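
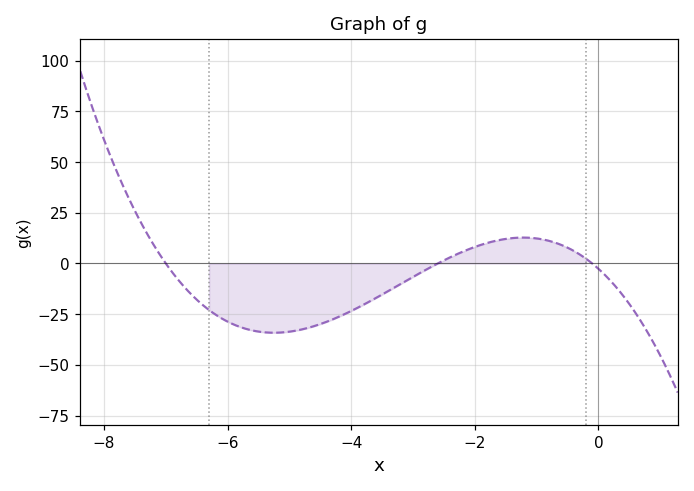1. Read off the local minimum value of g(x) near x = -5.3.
-34.2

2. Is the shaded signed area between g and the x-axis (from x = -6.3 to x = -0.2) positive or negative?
negative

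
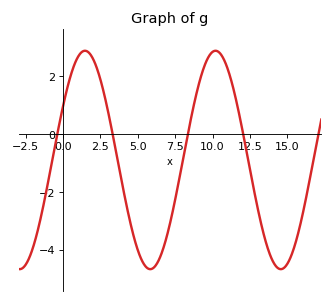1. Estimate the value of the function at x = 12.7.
-1.76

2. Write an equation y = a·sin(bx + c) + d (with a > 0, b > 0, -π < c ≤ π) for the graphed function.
y = 3.77sin(0.72x + 0.512) - 0.9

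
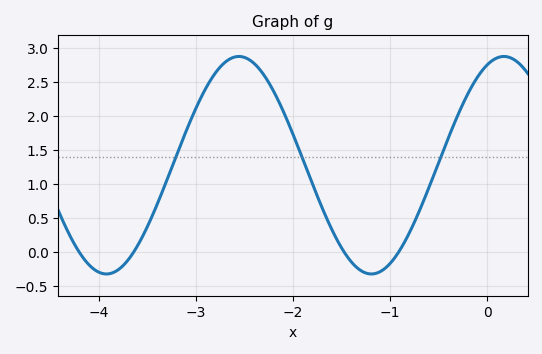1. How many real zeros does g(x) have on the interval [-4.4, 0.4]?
4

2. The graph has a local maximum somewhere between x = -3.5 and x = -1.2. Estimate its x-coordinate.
-2.6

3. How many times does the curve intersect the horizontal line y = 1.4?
3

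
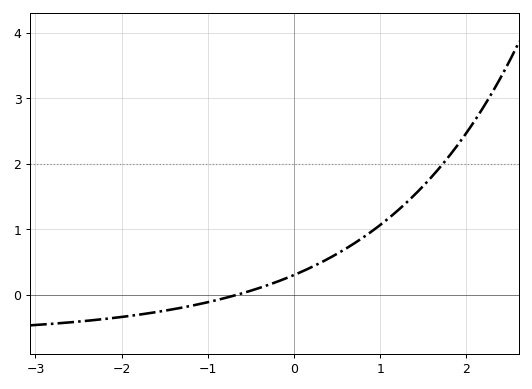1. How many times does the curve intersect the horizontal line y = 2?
1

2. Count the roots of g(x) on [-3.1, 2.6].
1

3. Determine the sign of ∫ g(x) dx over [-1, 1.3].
positive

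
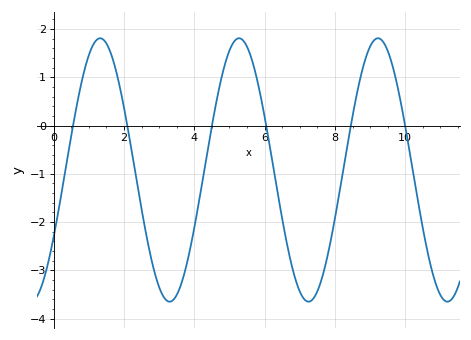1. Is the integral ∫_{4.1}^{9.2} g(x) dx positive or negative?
negative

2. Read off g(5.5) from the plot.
1.63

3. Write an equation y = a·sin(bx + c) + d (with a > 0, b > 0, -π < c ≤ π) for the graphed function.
y = 2.73sin(1.59x - 0.53) - 0.92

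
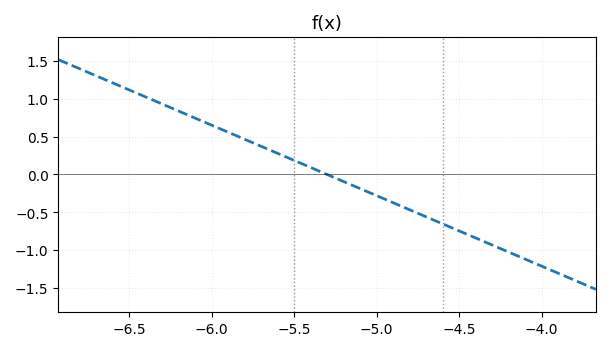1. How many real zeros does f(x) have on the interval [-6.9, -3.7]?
1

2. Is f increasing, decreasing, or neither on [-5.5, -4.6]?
decreasing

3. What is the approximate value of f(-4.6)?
-0.651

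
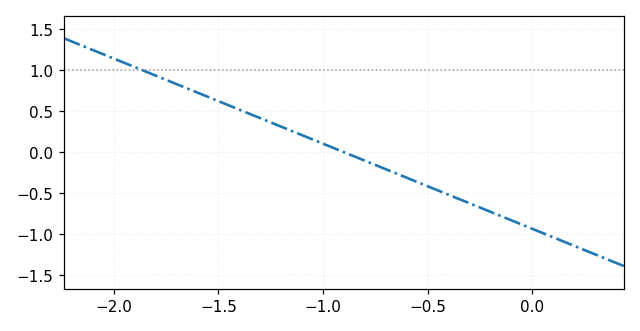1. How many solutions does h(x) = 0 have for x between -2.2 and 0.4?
1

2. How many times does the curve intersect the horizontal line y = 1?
1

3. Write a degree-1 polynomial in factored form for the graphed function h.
y = -1.04(x + 0.9)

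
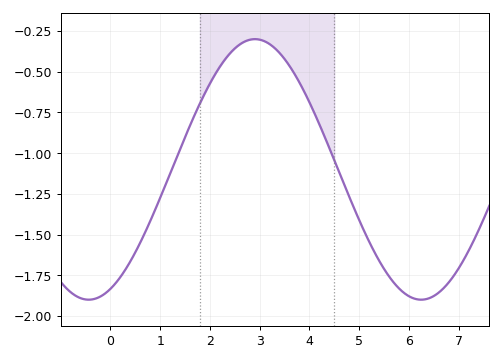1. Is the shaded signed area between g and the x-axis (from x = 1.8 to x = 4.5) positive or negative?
negative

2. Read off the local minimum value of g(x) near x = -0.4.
-1.9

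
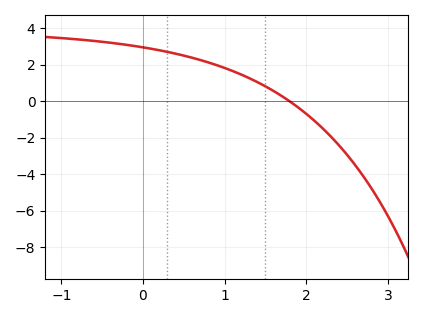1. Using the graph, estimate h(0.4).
2.6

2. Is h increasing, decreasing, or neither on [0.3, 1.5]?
decreasing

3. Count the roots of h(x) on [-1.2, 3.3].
1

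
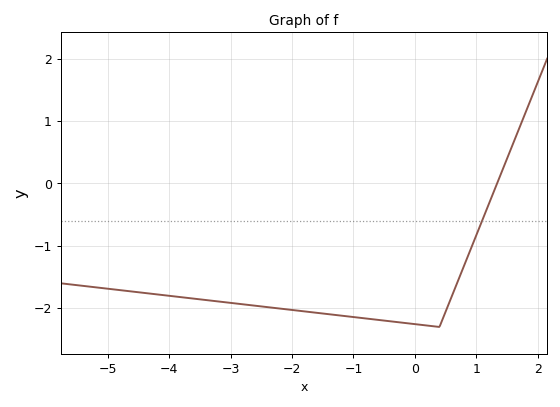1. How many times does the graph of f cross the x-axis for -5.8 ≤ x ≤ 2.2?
1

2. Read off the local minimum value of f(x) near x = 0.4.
-2.3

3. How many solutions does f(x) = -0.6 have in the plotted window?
1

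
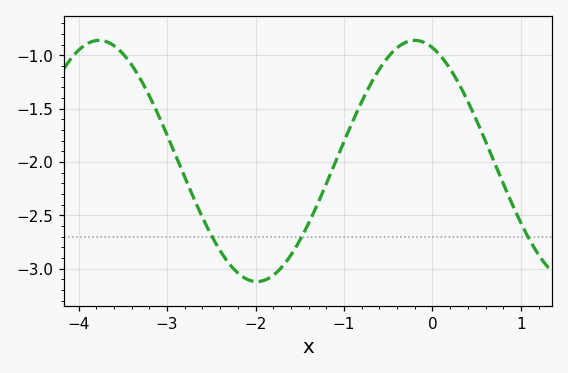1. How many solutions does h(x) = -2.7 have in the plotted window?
3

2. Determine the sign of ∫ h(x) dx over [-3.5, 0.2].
negative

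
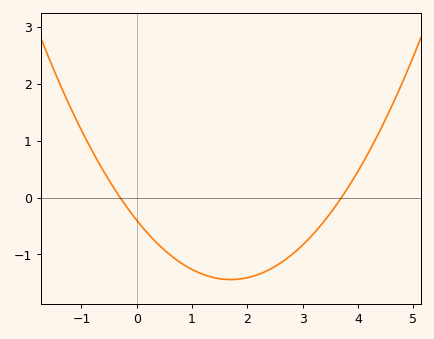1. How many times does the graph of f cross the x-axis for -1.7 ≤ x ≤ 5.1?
2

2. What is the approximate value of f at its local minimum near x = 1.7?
-1.4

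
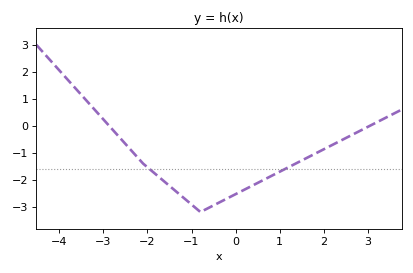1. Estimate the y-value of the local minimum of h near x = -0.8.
-3.2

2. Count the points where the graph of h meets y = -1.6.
2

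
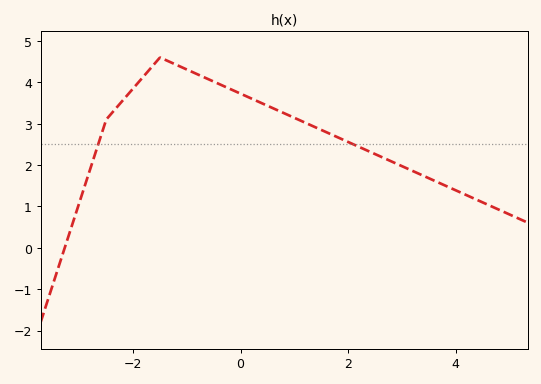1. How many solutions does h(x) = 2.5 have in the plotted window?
2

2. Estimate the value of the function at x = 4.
1.39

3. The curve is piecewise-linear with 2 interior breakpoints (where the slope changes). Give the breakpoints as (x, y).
(-2.5, 3.1); (-1.5, 4.6)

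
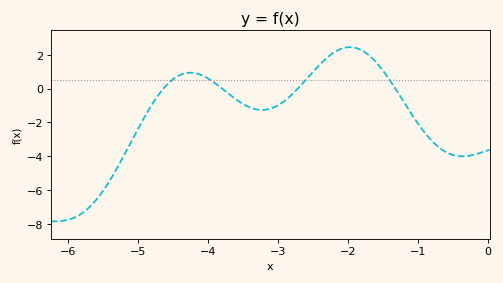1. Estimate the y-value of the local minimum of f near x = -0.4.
-4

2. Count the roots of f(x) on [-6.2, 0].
4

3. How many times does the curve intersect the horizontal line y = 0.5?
4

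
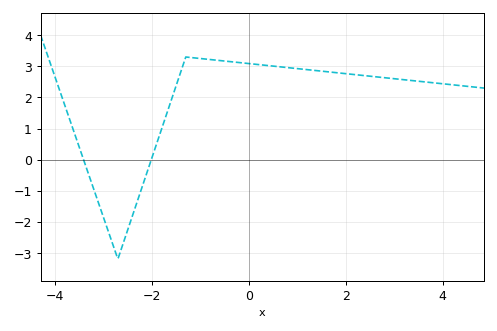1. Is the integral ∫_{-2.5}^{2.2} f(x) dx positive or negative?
positive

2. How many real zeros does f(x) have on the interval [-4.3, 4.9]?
2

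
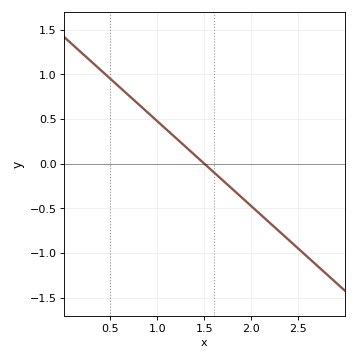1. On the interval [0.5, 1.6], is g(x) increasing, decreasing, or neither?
decreasing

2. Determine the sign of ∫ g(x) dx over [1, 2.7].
negative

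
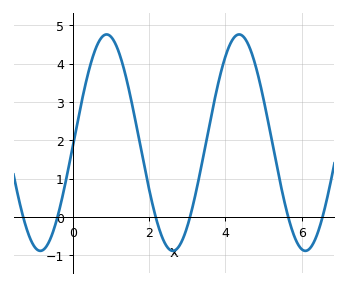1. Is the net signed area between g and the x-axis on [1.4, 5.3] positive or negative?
positive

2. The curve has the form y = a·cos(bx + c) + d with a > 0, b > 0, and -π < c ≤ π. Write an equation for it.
y = 2.82cos(1.81x - 1.61) + 1.94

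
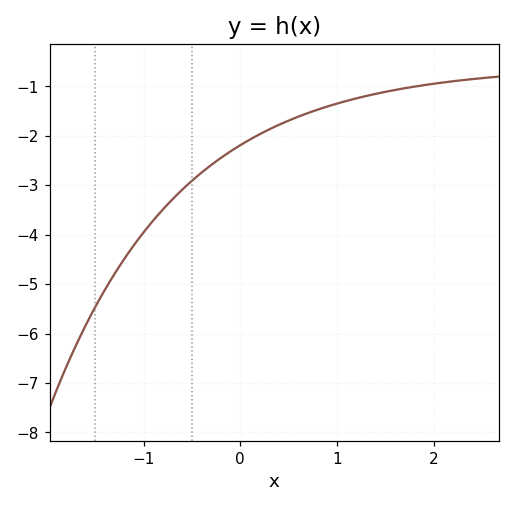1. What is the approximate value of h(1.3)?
-1.2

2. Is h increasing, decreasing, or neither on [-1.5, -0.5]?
increasing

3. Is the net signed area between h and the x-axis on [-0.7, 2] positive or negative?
negative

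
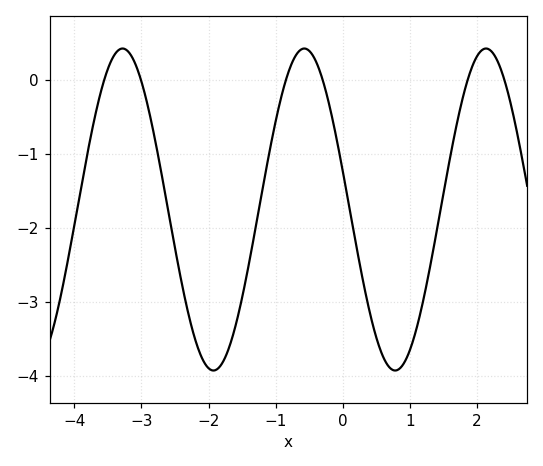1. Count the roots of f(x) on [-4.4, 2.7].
6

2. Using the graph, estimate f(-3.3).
0.4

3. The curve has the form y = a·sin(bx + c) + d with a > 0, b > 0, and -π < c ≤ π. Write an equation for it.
y = 2.18sin(2.3x + 2.9) - 1.75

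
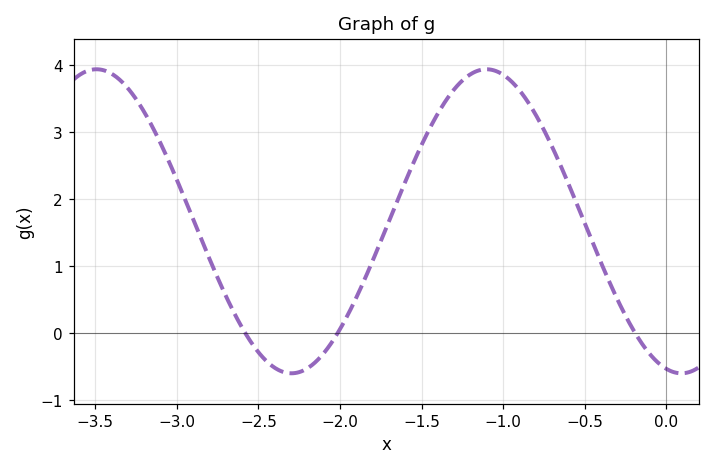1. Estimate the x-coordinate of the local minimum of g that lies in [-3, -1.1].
-2.3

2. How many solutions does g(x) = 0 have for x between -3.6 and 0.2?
3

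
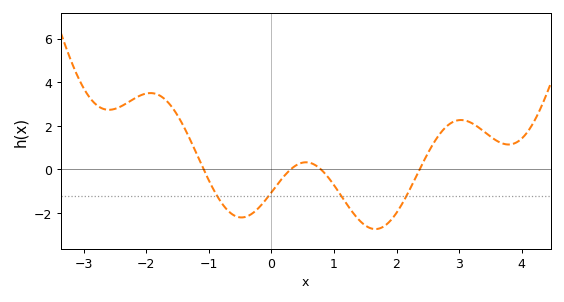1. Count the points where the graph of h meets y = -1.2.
4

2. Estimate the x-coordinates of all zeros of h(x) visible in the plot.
-1.08, 0.307, 0.793, 2.37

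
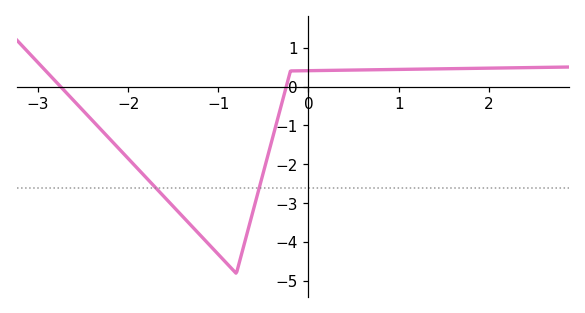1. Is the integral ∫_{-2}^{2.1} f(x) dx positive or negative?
negative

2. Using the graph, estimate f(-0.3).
-0.5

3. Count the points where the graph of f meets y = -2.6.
2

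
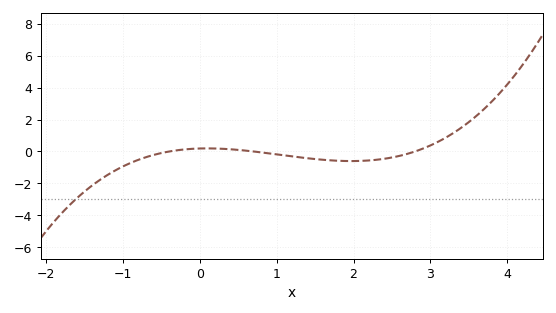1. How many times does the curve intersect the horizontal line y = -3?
1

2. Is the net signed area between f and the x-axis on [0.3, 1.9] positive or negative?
negative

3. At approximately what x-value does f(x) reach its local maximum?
0.093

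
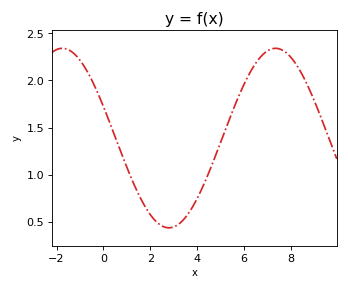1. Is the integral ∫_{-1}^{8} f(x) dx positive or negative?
positive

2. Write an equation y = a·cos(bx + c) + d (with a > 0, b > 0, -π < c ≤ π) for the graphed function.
y = 0.95cos(0.69x + 1.21) + 1.39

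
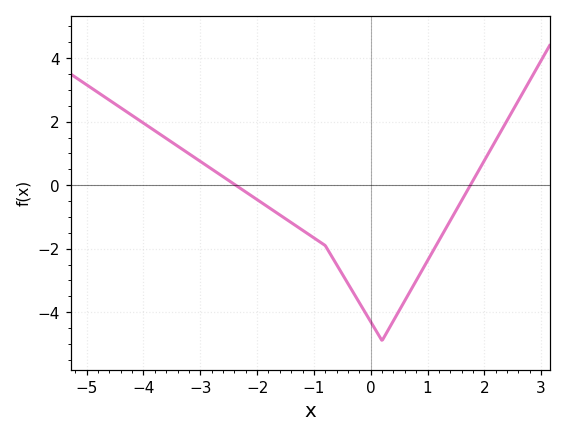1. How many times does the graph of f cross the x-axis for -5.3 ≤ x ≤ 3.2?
2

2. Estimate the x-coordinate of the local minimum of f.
0.2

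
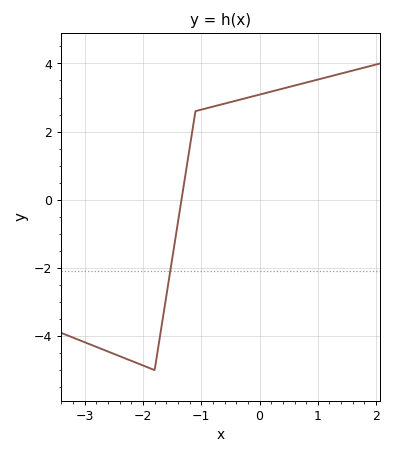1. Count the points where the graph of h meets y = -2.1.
1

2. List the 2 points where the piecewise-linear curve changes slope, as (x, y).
(-1.8, -5); (-1.1, 2.6)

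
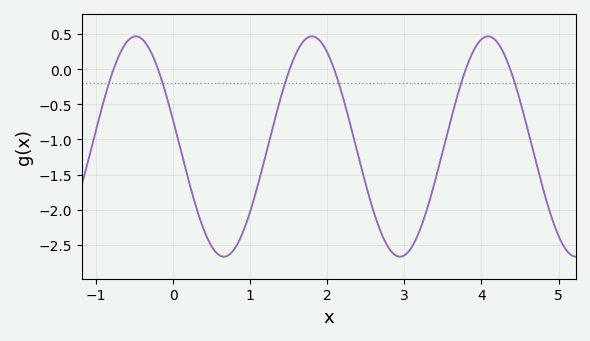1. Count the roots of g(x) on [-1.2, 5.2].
6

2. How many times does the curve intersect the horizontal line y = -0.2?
6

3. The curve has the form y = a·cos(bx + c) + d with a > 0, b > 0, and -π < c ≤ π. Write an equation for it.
y = 1.57cos(2.8x + 1.3) - 1.1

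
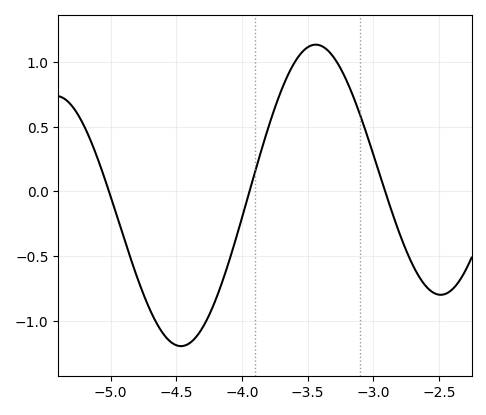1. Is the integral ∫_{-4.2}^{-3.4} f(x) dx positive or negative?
positive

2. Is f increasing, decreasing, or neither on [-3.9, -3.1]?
neither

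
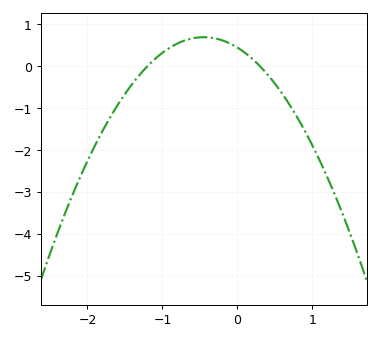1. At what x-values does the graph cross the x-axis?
-1.2, 0.3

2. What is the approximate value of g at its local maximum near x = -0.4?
0.7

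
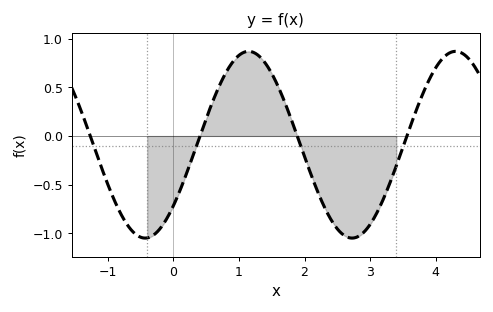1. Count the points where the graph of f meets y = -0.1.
4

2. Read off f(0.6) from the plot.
0.35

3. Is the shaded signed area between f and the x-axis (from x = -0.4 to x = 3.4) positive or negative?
negative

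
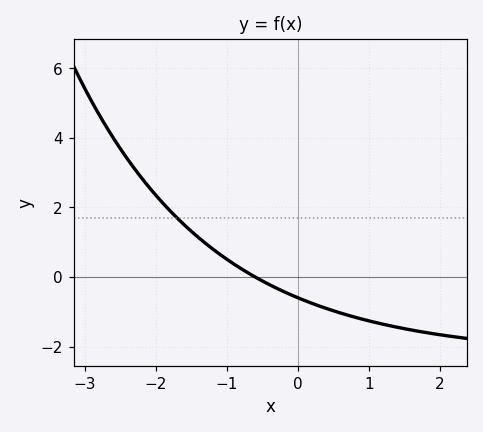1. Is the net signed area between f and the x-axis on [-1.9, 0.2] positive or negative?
positive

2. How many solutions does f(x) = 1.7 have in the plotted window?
1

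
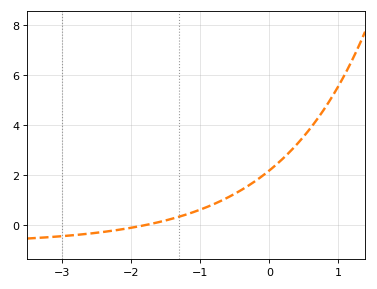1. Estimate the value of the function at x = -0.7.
1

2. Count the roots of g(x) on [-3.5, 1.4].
1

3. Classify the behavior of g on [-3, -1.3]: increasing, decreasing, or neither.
increasing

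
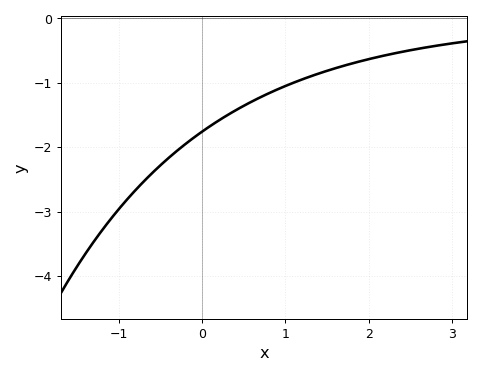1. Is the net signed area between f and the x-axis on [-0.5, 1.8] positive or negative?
negative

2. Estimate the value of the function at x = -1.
-2.96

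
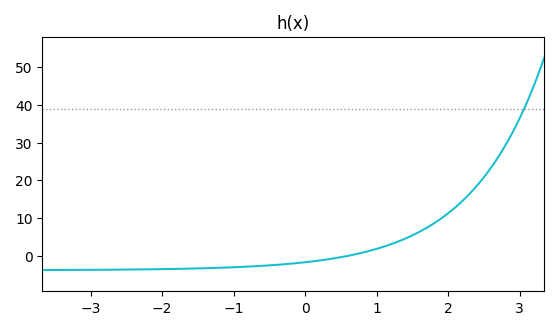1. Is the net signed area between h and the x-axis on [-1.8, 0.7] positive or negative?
negative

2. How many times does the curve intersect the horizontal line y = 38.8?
1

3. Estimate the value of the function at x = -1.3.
-3.32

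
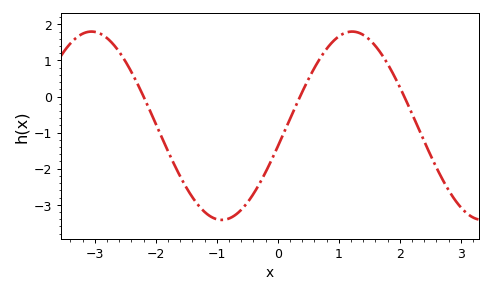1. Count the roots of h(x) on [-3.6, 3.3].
3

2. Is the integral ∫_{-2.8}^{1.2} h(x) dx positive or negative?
negative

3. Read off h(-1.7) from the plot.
-1.88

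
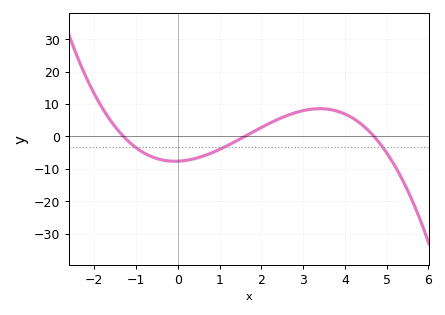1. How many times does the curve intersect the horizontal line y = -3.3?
3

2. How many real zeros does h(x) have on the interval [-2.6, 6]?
3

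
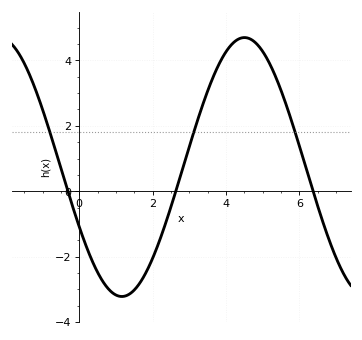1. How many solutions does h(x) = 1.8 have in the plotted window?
3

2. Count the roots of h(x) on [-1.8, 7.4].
3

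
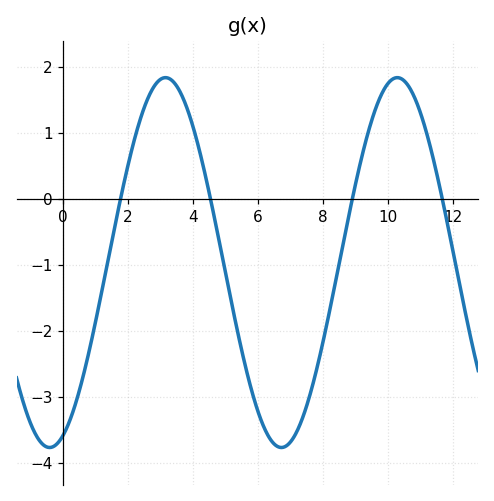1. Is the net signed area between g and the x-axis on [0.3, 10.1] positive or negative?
negative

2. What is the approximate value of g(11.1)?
1.16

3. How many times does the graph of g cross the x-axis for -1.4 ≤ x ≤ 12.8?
4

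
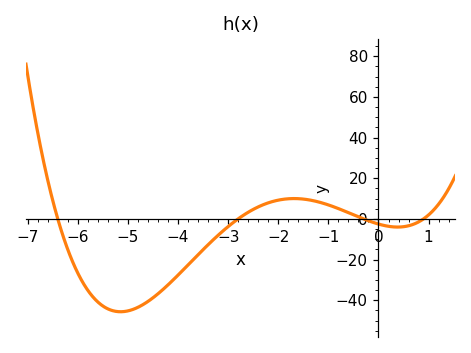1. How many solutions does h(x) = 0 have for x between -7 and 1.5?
4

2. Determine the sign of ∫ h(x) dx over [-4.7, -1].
negative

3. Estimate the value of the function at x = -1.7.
10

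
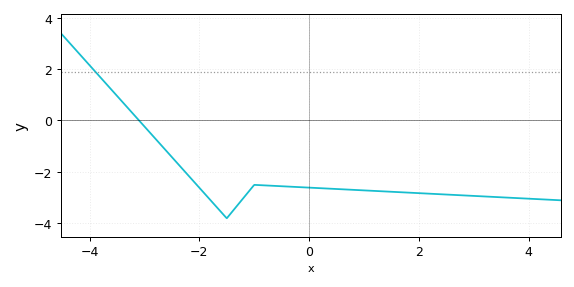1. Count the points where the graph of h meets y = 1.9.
1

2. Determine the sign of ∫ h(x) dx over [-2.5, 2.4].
negative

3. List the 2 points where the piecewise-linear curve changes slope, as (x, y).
(-1.5, -3.8); (-1, -2.5)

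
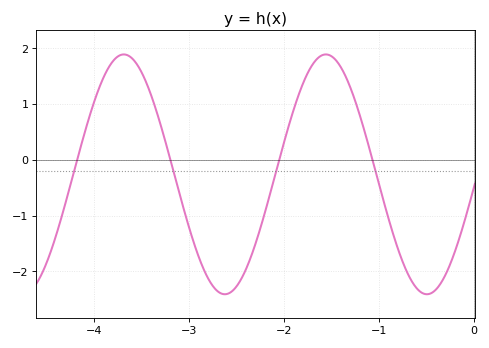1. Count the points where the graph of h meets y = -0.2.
4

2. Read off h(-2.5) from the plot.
-2.27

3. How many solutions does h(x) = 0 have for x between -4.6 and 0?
4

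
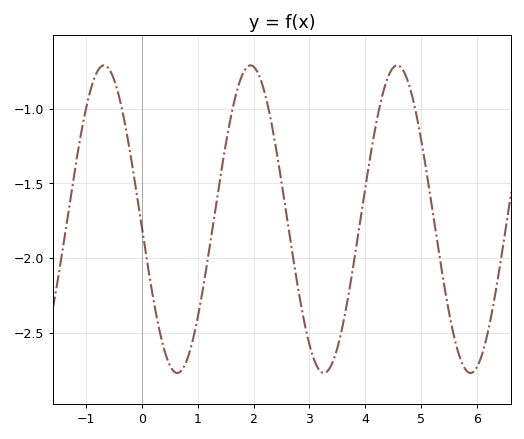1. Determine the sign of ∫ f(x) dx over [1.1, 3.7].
negative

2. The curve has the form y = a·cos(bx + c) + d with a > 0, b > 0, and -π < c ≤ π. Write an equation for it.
y = 1.03cos(2.4x + 1.6) - 1.74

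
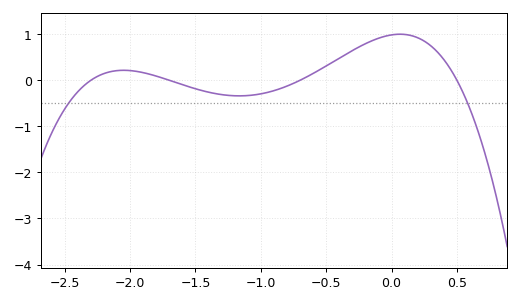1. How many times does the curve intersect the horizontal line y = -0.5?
2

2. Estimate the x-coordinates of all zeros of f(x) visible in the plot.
-2.3, -1.7, -0.7, 0.5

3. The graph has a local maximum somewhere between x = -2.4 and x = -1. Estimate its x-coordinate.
-2.05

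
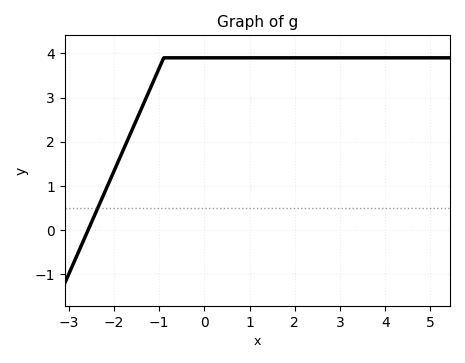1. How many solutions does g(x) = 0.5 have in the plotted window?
1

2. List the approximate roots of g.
-2.6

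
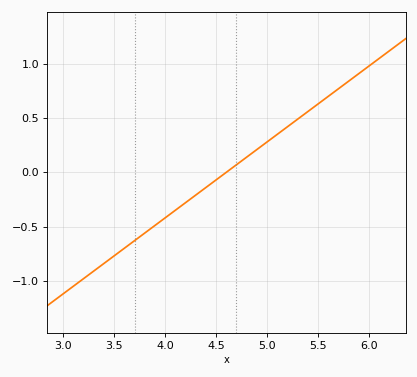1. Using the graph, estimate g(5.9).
0.9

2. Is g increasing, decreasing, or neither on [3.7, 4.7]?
increasing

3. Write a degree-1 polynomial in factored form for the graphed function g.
y = 0.7(x - 4.6)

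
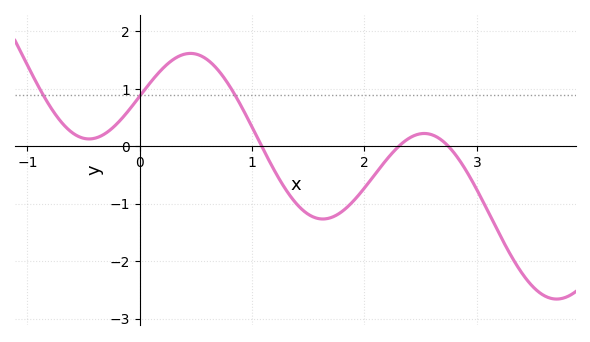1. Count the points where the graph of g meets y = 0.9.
3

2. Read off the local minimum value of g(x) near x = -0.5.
0.1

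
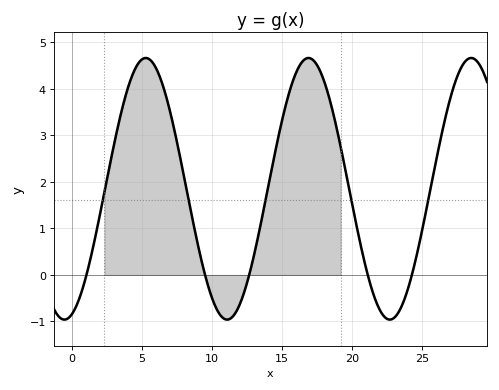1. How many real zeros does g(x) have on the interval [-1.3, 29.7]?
5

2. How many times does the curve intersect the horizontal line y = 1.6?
5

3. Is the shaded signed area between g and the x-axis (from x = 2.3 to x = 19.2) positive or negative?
positive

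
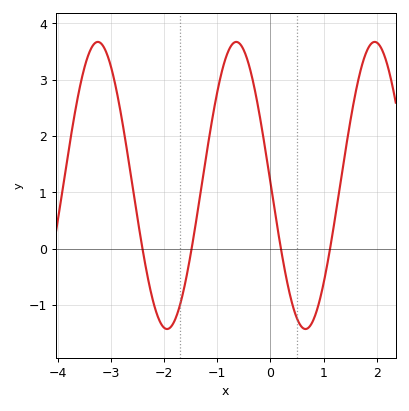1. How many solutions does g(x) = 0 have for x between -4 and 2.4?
4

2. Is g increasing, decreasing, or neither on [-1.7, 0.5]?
neither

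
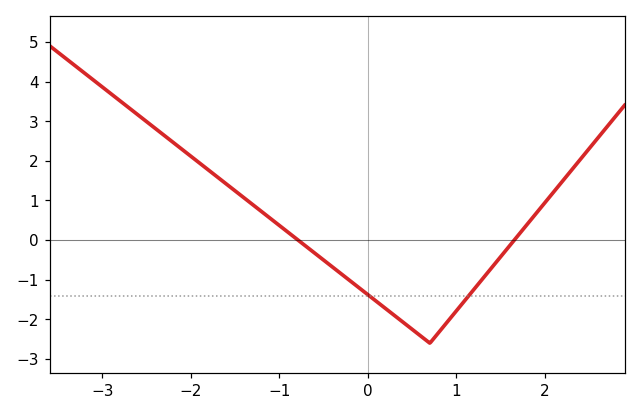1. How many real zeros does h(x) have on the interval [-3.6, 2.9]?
2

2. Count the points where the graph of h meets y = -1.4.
2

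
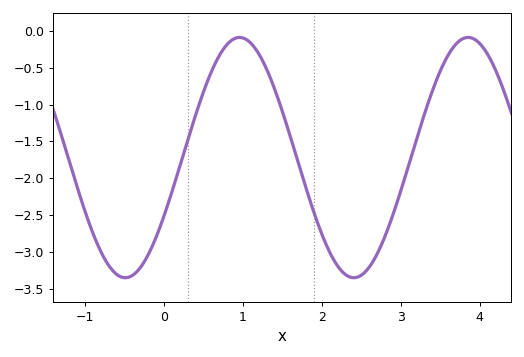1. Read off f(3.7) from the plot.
-0.181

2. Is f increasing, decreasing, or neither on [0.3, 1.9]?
neither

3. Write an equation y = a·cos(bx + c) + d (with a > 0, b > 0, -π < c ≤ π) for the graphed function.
y = 1.63cos(2.17x - 2.08) - 1.72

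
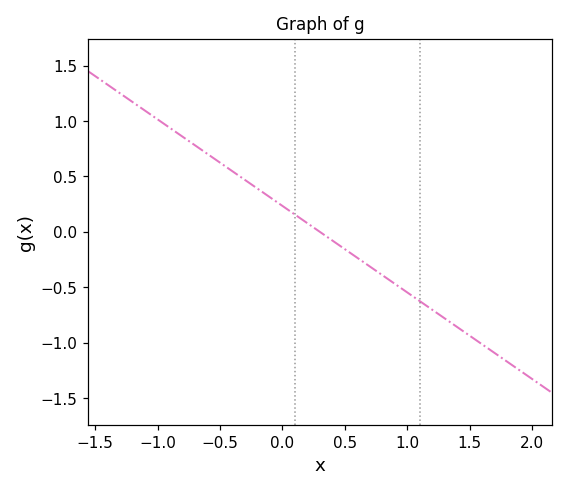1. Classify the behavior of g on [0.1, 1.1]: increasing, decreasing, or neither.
decreasing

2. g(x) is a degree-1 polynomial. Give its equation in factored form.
y = -0.78(x - 0.3)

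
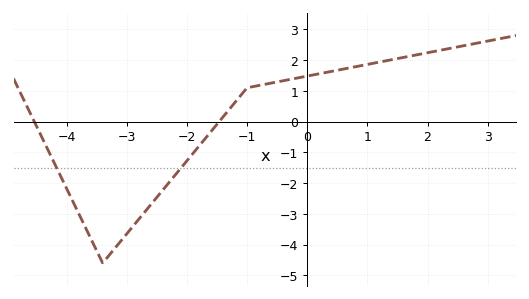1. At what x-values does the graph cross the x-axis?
-4.54, -1.46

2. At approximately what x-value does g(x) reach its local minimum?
-3.4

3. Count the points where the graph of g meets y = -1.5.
2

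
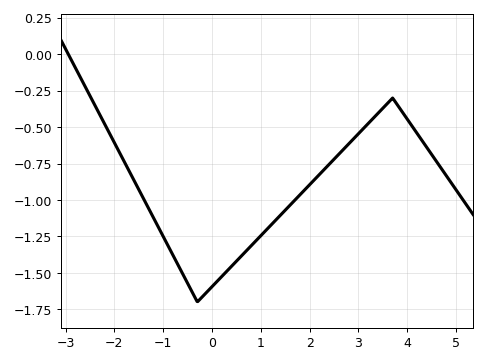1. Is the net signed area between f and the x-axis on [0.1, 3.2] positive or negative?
negative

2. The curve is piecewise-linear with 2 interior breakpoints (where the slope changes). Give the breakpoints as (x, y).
(-0.3, -1.7); (3.7, -0.3)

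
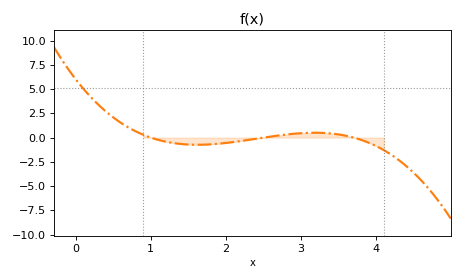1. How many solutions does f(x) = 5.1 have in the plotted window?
1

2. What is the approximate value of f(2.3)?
-0.237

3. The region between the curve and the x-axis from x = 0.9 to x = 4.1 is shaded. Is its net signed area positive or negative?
negative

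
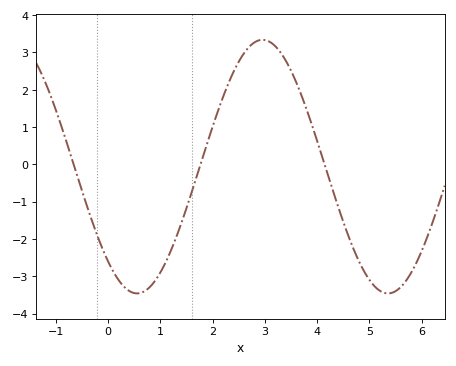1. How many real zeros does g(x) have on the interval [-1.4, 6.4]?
3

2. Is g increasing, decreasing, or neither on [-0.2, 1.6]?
neither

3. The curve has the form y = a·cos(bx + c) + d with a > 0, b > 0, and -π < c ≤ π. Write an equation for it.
y = 3.4cos(1.31x + 2.41) - 0.06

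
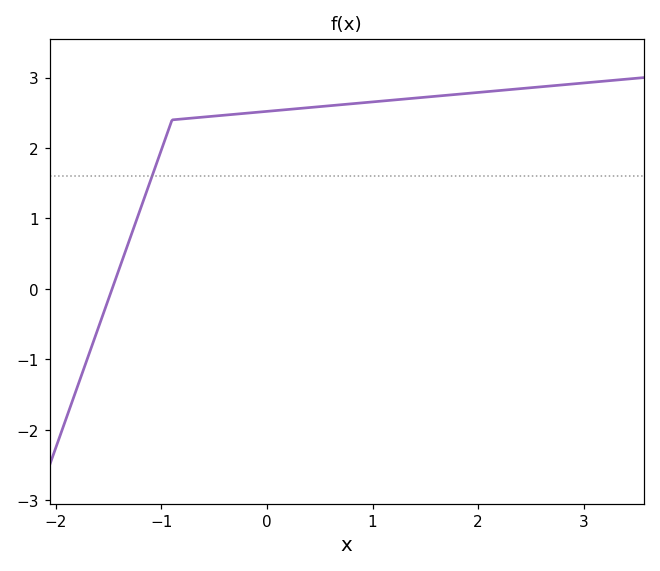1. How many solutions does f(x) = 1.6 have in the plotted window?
1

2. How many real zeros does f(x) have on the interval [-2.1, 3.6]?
1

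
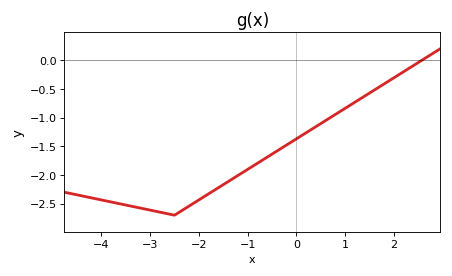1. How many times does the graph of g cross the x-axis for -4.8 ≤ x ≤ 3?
1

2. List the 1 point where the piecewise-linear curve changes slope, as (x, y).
(-2.5, -2.7)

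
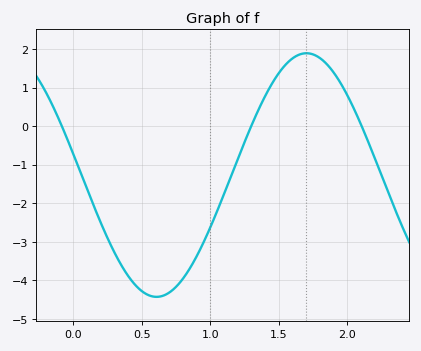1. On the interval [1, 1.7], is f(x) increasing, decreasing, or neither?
increasing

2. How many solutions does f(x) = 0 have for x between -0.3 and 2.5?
3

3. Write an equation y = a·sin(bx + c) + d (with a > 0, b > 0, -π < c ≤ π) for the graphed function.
y = 3.16sin(2.87x + 2.97) - 1.27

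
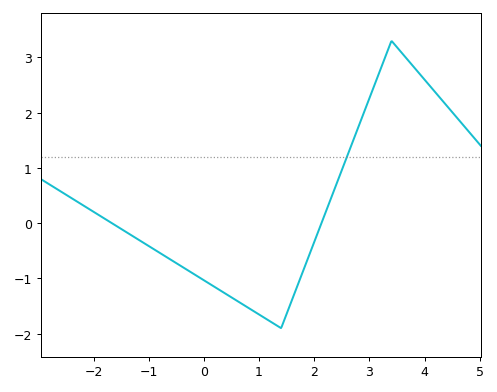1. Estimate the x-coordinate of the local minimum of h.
1.4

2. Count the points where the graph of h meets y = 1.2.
1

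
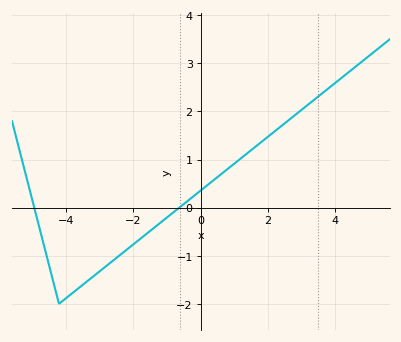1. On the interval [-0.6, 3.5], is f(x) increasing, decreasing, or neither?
increasing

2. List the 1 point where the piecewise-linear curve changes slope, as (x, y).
(-4.2, -2)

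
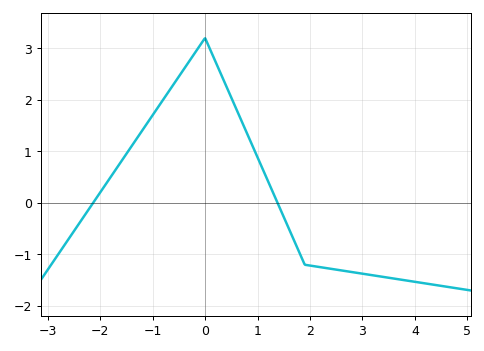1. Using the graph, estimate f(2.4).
-1.28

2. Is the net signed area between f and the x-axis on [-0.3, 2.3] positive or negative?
positive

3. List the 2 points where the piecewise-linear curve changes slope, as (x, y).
(0, 3.2); (1.9, -1.2)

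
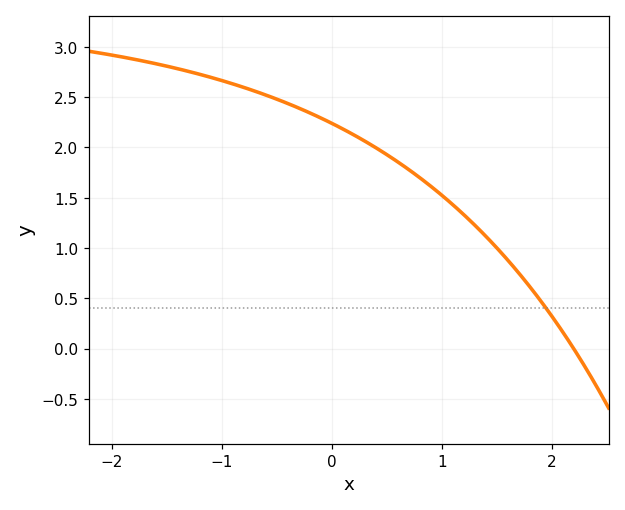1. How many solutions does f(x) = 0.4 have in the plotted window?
1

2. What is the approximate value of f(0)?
2.25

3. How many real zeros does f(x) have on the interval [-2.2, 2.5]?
1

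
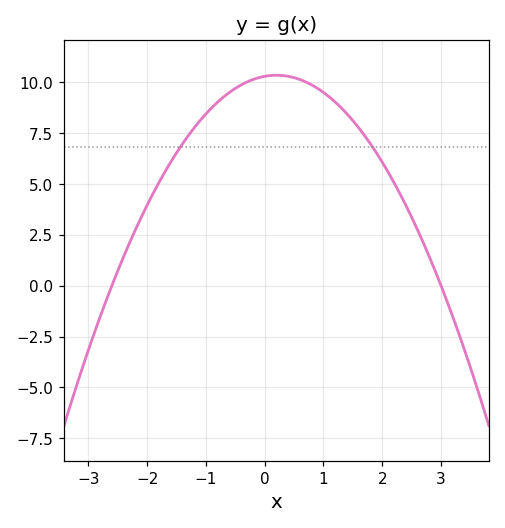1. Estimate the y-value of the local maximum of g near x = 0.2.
10.3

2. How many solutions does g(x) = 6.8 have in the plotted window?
2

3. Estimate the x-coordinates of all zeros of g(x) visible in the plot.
-2.6, 3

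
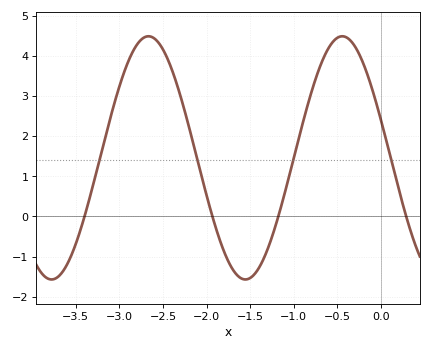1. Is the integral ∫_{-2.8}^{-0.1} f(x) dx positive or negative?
positive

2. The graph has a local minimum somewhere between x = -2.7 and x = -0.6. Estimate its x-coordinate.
-1.6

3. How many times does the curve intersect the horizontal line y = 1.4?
4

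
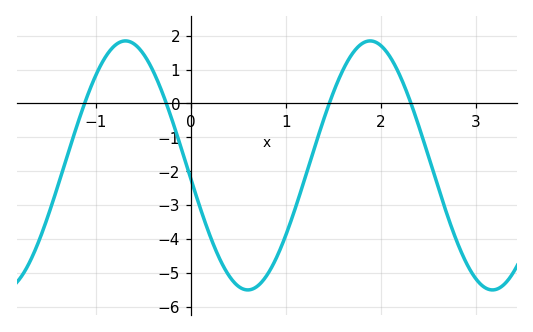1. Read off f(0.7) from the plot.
-5.4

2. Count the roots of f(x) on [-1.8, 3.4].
4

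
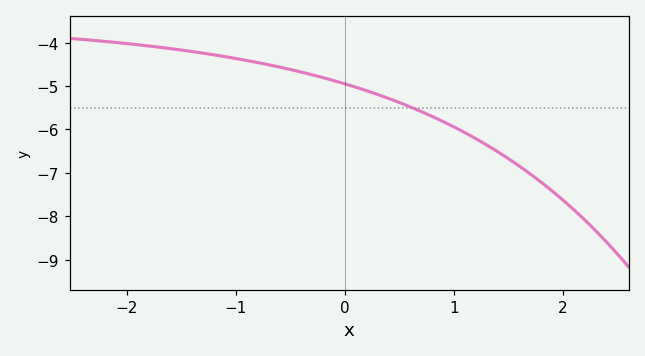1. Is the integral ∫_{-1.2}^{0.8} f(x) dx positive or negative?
negative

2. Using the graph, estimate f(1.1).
-6.07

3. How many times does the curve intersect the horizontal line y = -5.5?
1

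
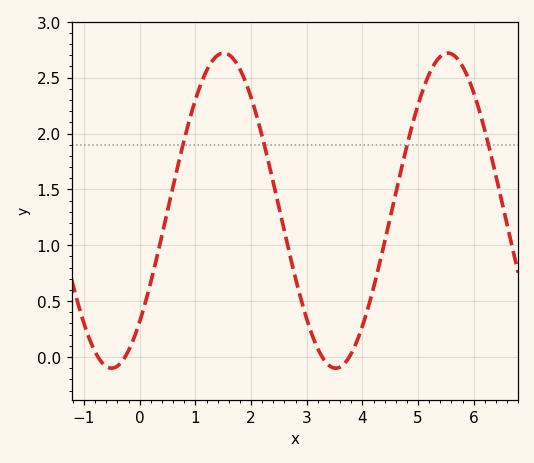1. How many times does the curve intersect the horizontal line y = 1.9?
4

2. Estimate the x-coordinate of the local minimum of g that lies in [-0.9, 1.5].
-0.6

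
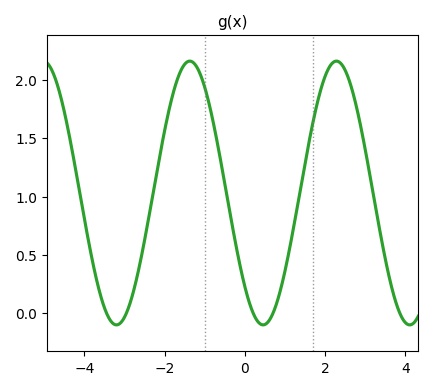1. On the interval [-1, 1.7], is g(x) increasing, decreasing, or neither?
neither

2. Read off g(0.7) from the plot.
0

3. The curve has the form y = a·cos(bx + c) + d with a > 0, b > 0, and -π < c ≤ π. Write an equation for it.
y = 1.13cos(1.7x + 2.4) + 1.03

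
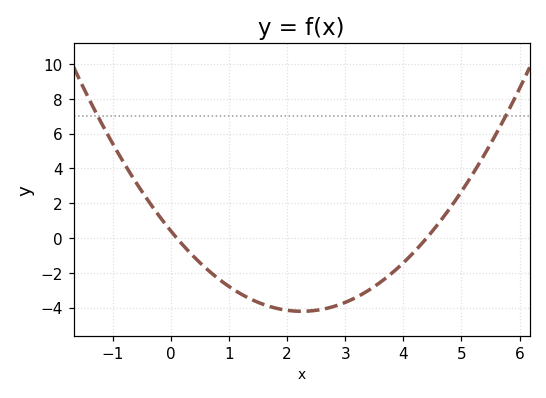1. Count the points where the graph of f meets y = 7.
2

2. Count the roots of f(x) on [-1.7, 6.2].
2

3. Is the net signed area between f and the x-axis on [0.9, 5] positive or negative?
negative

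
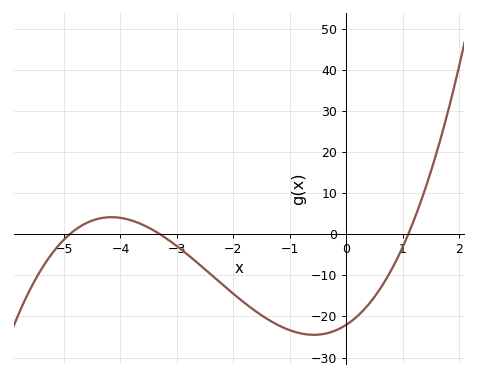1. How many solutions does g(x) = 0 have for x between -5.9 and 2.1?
3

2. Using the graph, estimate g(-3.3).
0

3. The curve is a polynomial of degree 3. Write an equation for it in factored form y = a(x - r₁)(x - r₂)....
y = 1.24(x + 4.9)(x + 3.3)(x - 1.1)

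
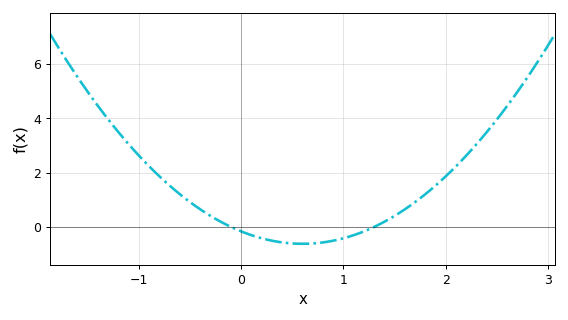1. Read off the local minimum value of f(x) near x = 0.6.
-0.622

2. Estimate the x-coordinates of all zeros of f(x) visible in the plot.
-0.1, 1.3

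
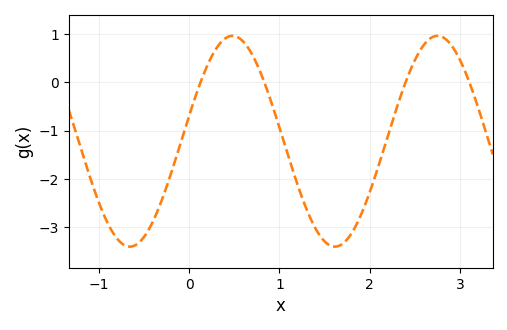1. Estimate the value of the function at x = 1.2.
-2.12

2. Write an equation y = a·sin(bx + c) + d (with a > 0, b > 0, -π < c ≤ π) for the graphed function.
y = 2.18sin(2.77x + 0.242) - 1.22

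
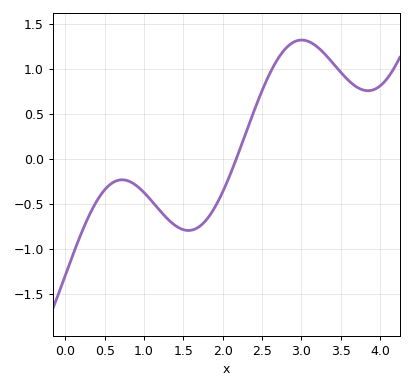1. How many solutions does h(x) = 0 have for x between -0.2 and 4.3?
1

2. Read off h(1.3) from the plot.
-0.65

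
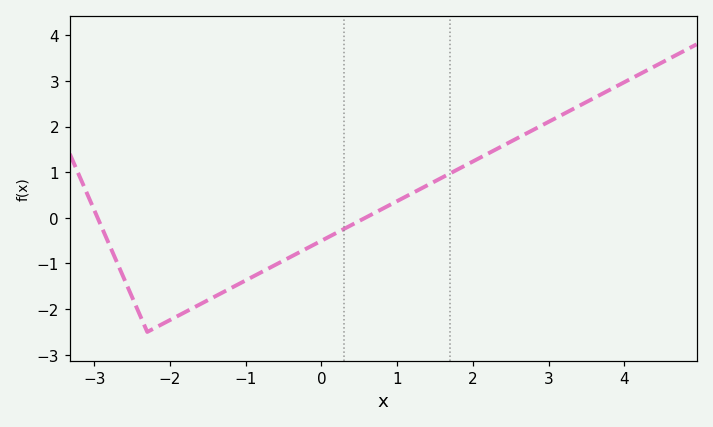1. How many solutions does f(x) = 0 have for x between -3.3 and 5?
2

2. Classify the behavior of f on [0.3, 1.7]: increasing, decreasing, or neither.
increasing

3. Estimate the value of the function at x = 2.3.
1.5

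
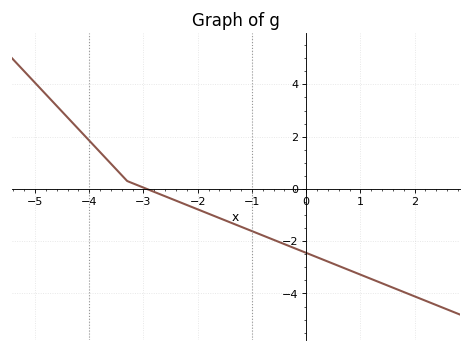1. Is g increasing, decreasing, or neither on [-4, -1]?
decreasing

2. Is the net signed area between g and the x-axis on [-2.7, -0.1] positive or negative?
negative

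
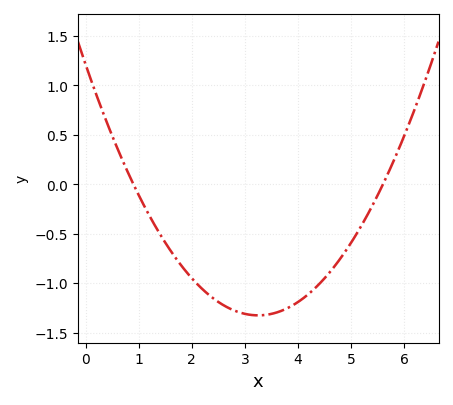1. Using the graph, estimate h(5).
-0.6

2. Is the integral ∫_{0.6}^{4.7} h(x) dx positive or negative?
negative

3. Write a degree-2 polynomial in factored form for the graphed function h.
y = 0.24(x - 0.9)(x - 5.6)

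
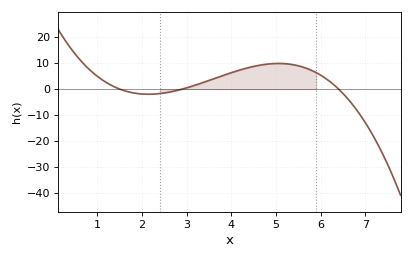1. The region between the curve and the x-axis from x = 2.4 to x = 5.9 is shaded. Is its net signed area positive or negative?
positive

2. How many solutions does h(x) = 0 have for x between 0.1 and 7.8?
3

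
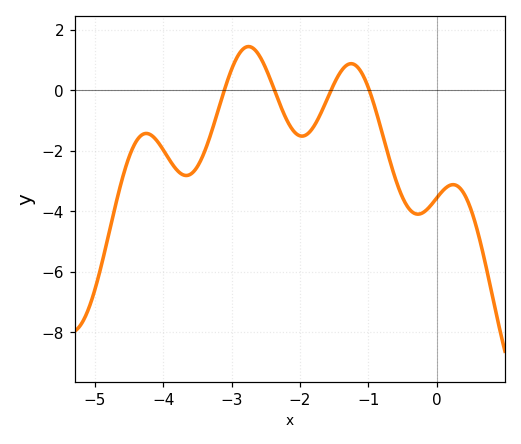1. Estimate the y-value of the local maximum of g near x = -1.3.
0.879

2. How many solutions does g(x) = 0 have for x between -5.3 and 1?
4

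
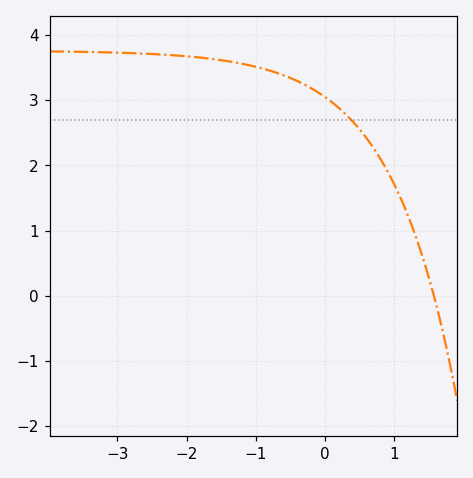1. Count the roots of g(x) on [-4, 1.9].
1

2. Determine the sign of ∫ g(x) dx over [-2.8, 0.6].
positive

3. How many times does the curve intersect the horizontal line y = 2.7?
1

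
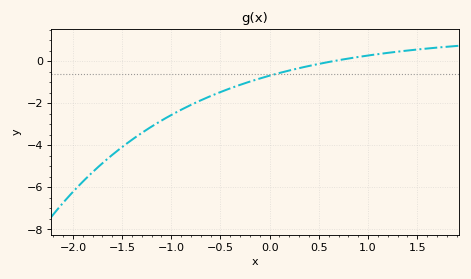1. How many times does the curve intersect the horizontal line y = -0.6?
1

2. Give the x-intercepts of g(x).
0.6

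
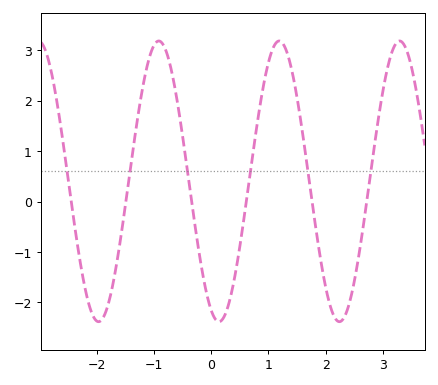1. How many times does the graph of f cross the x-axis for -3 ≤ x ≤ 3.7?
6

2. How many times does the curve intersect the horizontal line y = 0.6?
6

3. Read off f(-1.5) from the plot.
-0.103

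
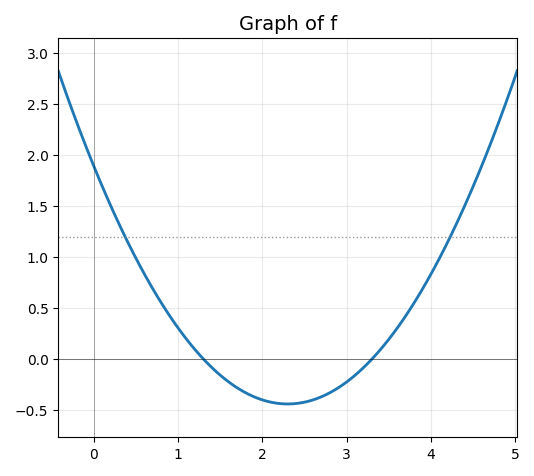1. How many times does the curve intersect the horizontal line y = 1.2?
2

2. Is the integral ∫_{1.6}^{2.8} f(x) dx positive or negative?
negative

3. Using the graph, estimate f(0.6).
0.85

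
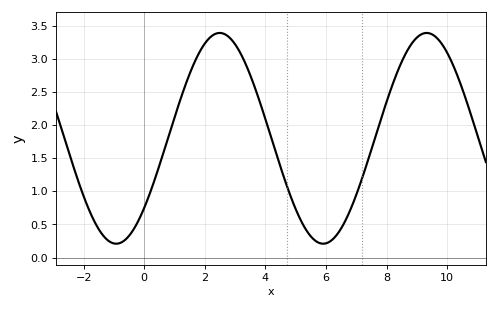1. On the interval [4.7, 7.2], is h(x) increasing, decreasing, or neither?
neither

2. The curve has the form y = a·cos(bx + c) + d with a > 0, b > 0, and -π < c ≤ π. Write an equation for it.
y = 1.59cos(0.92x - 2.29) + 1.8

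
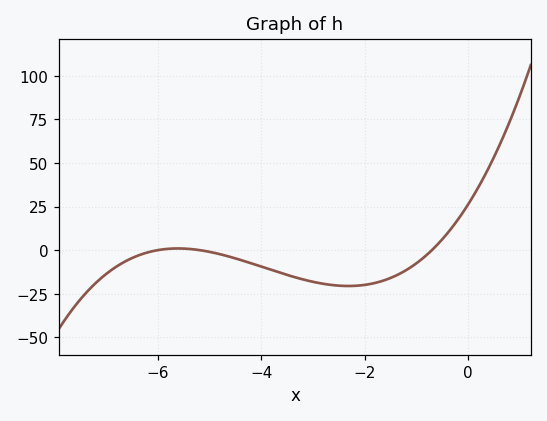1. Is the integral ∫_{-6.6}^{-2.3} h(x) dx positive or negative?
negative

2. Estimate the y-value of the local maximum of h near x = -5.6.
0.942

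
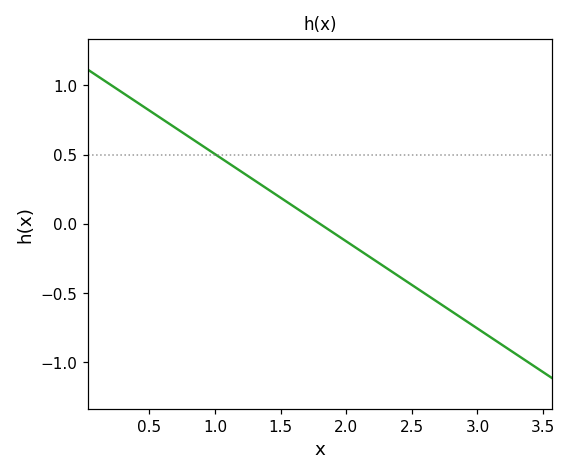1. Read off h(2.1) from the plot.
-0.189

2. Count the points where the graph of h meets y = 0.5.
1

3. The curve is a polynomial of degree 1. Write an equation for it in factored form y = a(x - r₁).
y = -0.63(x - 1.8)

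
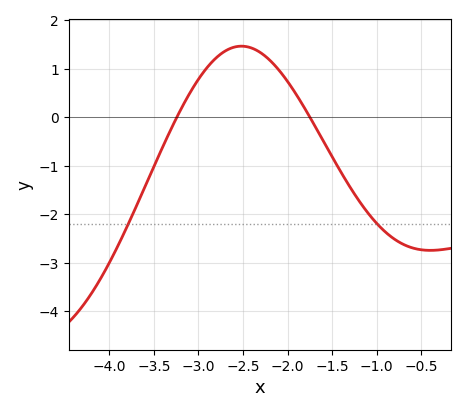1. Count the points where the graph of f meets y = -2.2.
2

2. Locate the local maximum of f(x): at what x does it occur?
-2.5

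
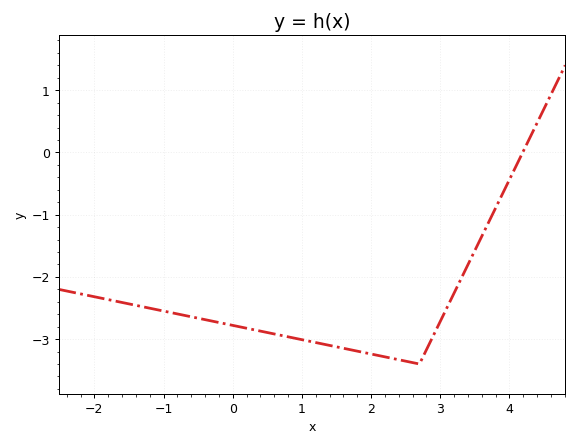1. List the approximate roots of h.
4.19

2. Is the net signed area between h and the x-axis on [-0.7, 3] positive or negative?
negative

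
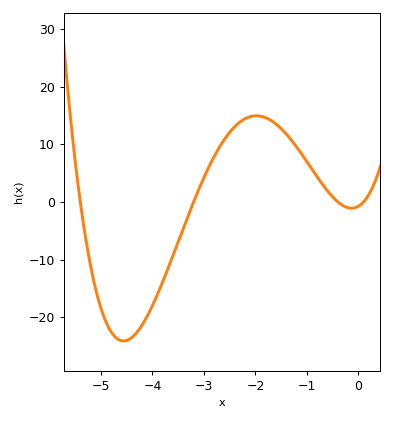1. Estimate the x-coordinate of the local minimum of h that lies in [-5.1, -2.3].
-4.56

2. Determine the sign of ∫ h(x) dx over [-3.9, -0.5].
positive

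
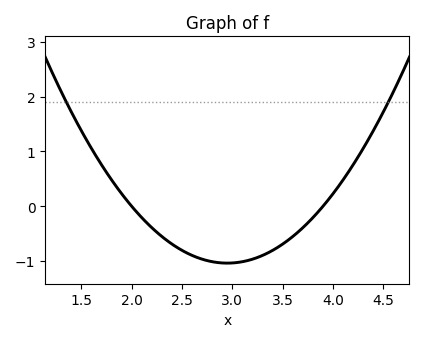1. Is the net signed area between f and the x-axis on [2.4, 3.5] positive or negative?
negative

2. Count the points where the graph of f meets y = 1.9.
2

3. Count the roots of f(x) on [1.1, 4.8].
2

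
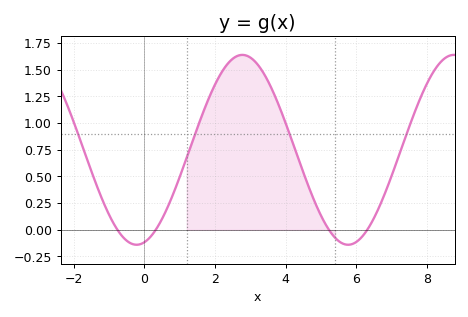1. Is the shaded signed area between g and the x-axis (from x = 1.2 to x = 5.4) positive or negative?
positive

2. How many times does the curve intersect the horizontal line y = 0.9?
4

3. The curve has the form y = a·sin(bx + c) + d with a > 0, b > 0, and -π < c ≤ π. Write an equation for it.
y = 0.89sin(1.1x - 1.3) + 0.75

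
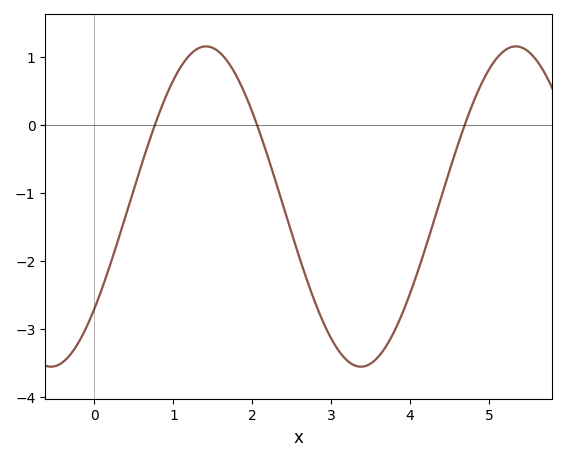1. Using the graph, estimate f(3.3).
-3.54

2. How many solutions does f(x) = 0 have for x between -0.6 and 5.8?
3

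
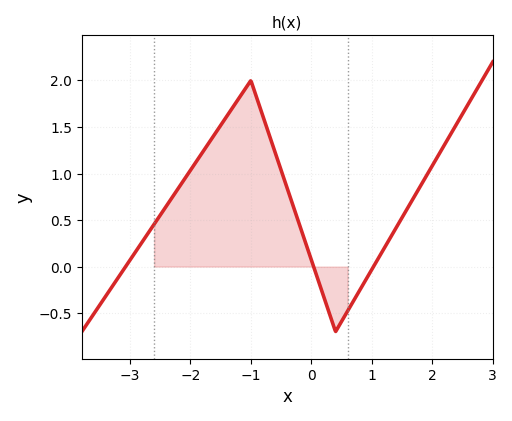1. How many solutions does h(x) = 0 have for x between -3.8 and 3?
3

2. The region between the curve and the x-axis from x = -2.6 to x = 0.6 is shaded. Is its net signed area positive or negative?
positive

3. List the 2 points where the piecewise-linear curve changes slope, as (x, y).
(-1, 2); (0.4, -0.7)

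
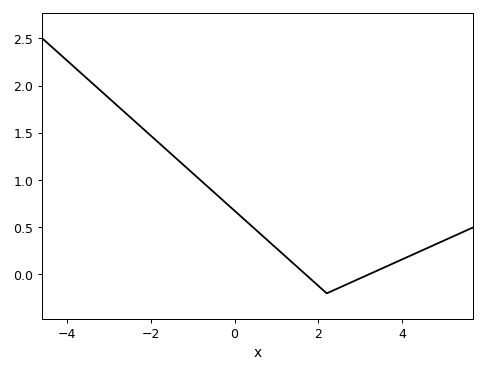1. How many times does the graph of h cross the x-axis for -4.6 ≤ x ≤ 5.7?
2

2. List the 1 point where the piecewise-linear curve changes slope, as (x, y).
(2.2, -0.2)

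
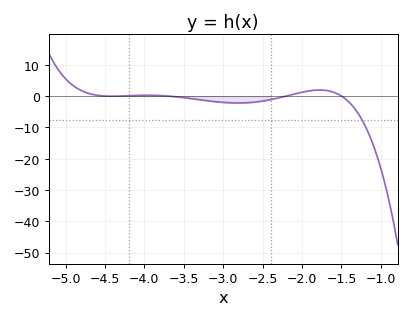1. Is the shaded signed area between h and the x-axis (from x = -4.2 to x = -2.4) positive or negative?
negative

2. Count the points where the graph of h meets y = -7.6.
1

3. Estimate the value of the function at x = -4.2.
0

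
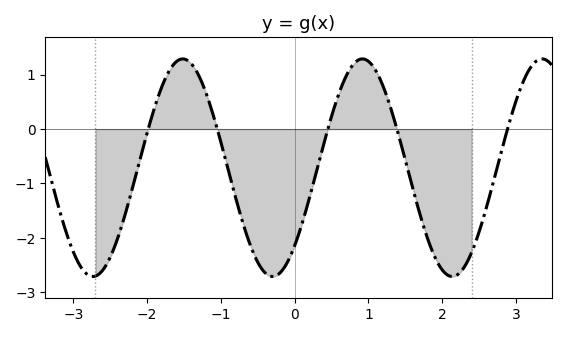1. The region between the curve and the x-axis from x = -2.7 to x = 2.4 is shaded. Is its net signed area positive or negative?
negative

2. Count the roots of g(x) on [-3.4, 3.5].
5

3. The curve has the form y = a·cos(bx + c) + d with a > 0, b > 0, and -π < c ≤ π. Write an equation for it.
y = 2cos(2.6x - 2.4) - 0.71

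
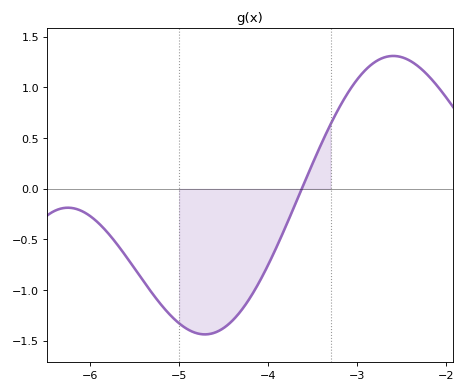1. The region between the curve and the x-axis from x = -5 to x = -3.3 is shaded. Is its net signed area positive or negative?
negative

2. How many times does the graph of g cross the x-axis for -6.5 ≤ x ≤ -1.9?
1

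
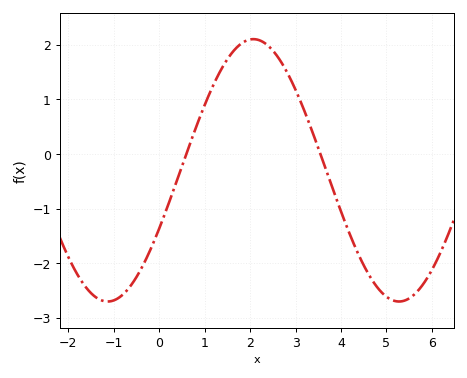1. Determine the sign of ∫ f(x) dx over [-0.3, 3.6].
positive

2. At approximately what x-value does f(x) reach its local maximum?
2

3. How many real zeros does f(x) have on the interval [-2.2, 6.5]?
2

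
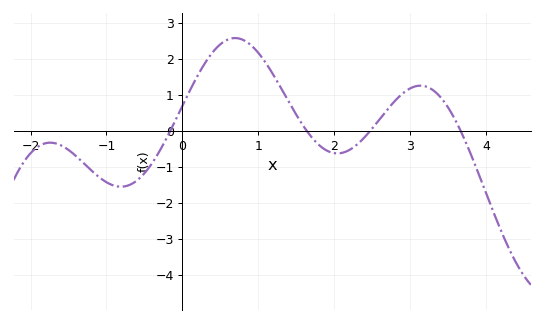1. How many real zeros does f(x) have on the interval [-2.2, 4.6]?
4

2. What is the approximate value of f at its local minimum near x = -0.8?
-1.56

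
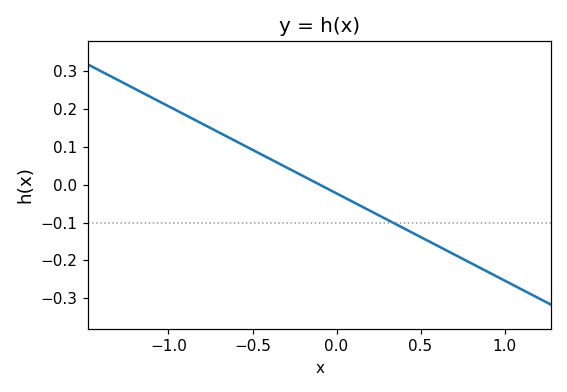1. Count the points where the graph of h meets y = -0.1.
1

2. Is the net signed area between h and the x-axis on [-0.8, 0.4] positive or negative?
positive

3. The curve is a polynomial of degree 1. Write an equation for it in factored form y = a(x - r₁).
y = -0.23(x + 0.1)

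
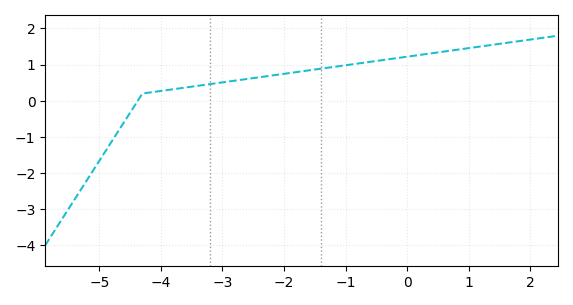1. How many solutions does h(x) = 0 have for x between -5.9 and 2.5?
1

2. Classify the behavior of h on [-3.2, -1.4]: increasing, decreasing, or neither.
increasing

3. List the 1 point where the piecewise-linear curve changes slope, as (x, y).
(-4.3, 0.2)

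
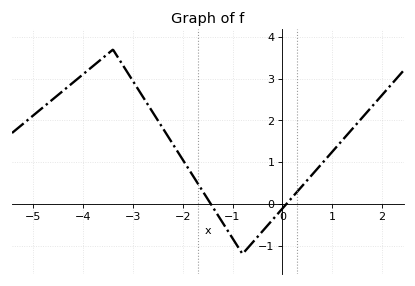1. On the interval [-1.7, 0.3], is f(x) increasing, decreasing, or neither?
neither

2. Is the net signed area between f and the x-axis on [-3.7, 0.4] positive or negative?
positive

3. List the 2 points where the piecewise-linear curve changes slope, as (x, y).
(-3.4, 3.7); (-0.8, -1.2)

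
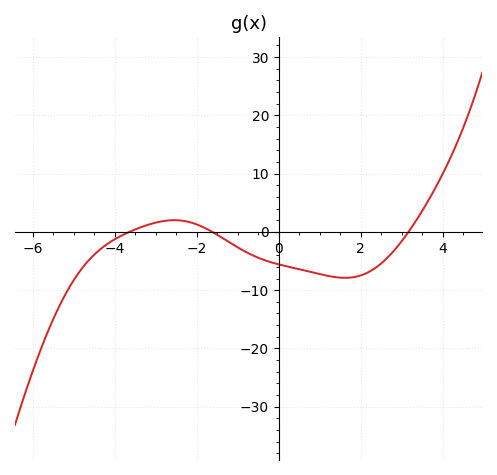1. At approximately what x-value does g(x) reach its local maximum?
-2.55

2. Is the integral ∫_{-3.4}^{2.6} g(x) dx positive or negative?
negative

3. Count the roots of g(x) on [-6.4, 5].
3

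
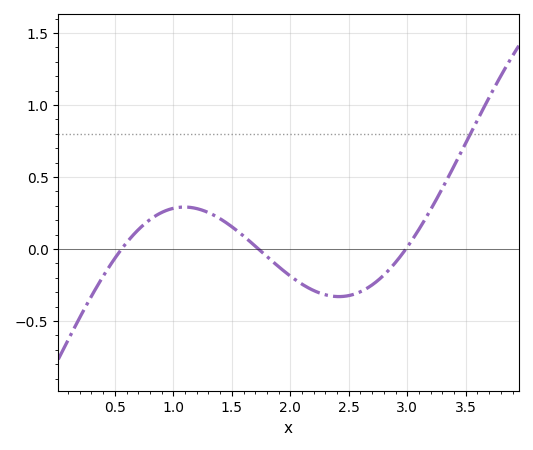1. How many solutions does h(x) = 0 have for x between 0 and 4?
3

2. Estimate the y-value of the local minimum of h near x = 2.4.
-0.331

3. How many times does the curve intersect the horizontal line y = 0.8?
1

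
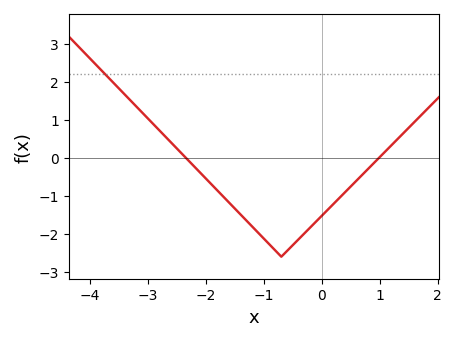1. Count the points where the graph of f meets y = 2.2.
1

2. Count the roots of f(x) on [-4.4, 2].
2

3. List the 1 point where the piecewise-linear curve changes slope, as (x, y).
(-0.7, -2.6)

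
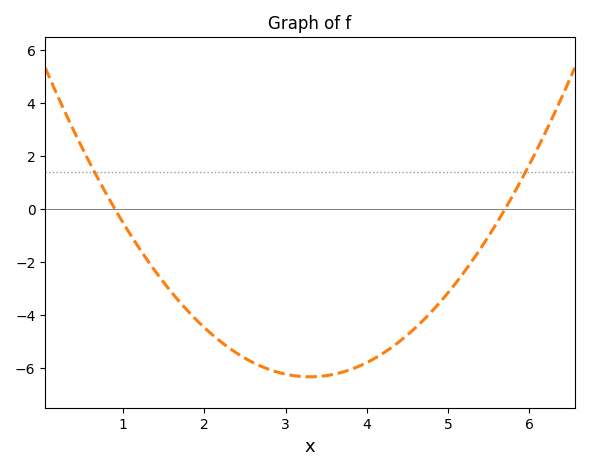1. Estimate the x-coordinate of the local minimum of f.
3.3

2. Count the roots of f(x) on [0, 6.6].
2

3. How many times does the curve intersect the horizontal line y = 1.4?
2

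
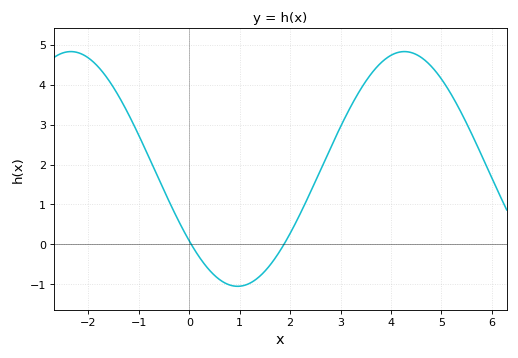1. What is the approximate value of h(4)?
4.74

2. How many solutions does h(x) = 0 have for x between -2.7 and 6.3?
2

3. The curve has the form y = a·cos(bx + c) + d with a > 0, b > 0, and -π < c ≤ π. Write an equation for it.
y = 2.94cos(0.95x + 2.23) + 1.89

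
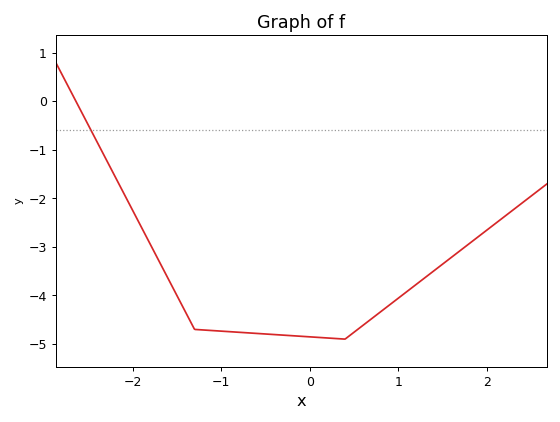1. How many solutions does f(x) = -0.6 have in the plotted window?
1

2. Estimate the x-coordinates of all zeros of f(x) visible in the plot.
-2.64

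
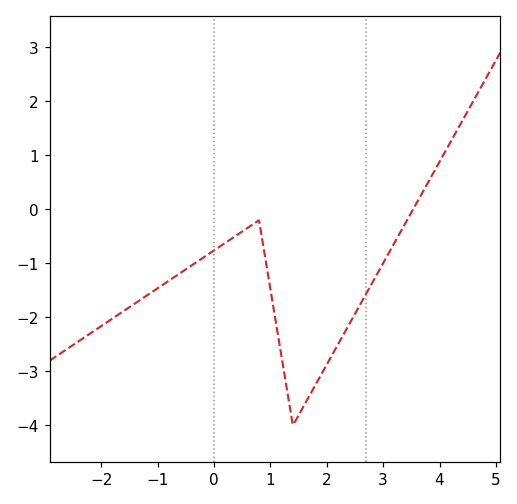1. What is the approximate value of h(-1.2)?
-1.6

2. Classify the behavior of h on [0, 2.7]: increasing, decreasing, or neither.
neither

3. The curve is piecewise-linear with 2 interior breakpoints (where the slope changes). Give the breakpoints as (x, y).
(0.8, -0.2); (1.4, -4)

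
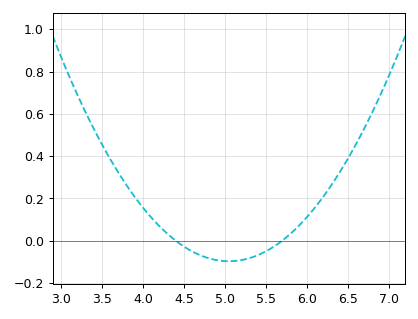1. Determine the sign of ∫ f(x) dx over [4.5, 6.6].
positive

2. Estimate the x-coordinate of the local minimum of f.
5.05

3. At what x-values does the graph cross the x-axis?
4.4, 5.7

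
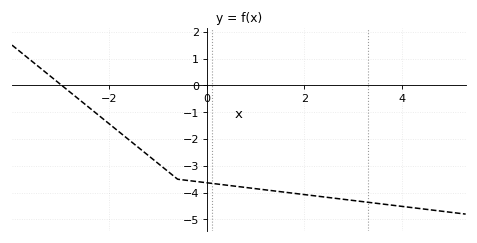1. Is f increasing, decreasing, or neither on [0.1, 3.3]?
decreasing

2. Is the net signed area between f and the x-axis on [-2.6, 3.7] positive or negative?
negative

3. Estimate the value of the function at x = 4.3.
-4.58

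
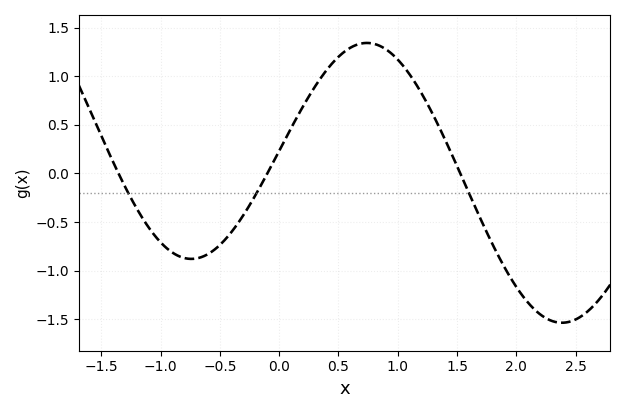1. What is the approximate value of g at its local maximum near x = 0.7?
1.34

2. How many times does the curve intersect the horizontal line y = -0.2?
3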